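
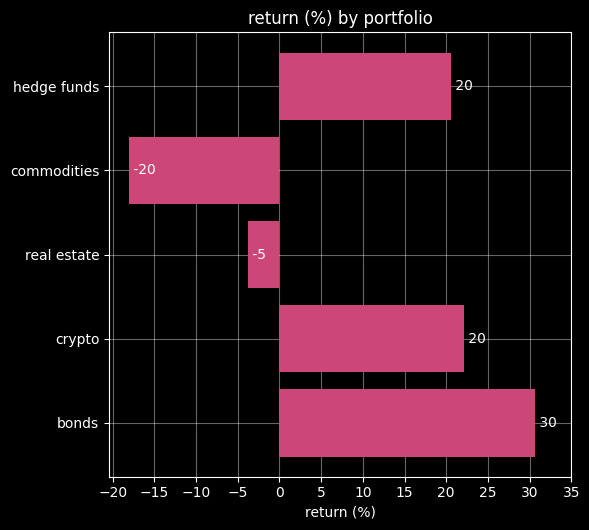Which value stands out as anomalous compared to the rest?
commodities

commodities ≈ -20; the rest sit between ≈ -5 and ≈ 30.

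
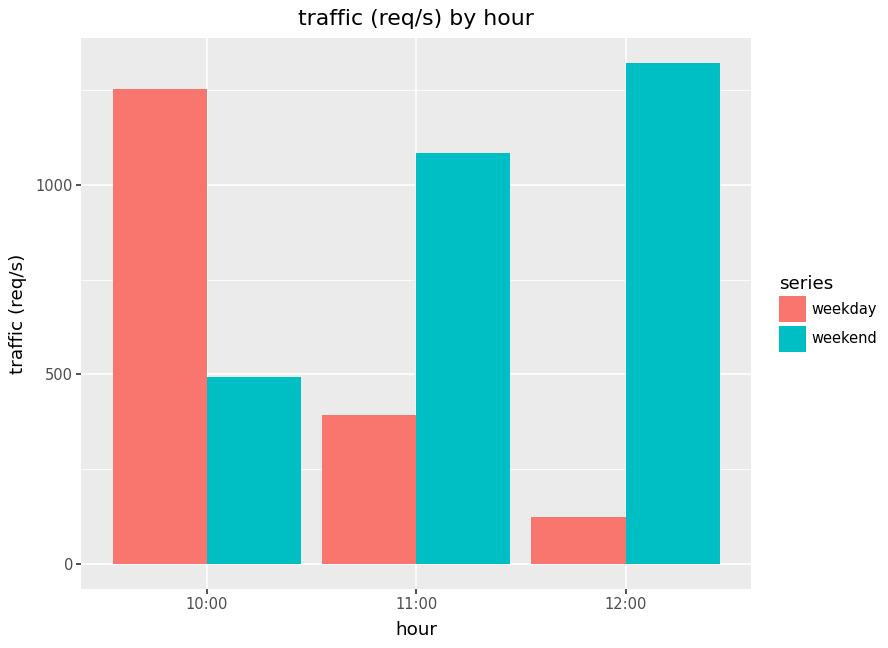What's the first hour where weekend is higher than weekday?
10:00: weekend ≈ 400 vs weekday ≈ 1200 (not yet); 11:00: weekend ≈ 1000 vs weekday ≈ 400 (first crossover).

11:00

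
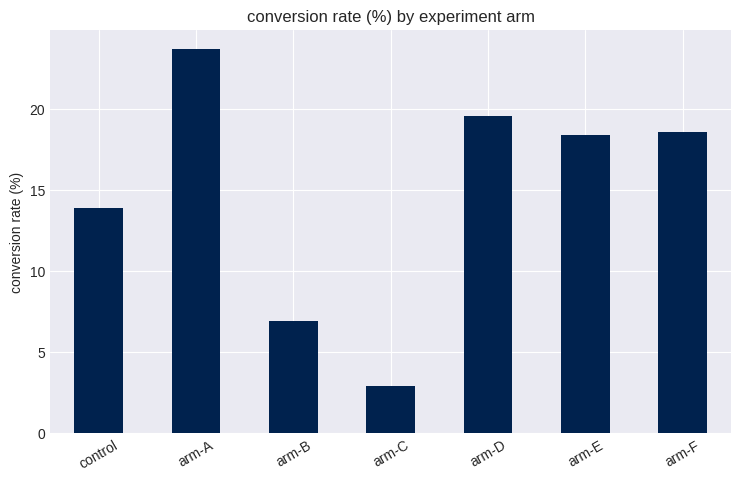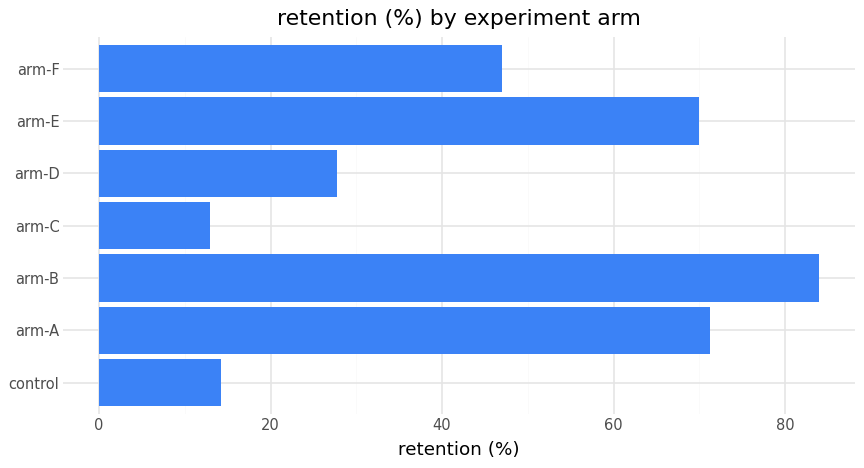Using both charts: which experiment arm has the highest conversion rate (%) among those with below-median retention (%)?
Chart 2 median retention (%) ≈ 50; below-median experiment arms: control, arm-C, arm-D. Among those, arm-D has the highest conversion rate (%) (≈ 20).

arm-D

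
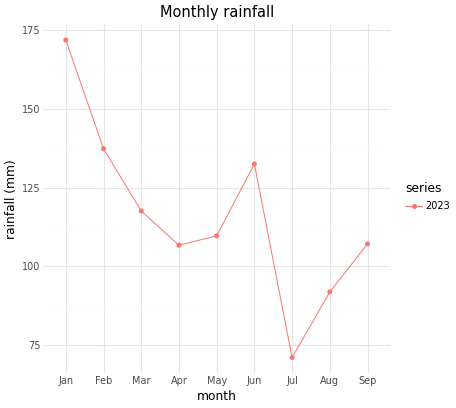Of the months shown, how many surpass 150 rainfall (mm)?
1

Above 150: Jan.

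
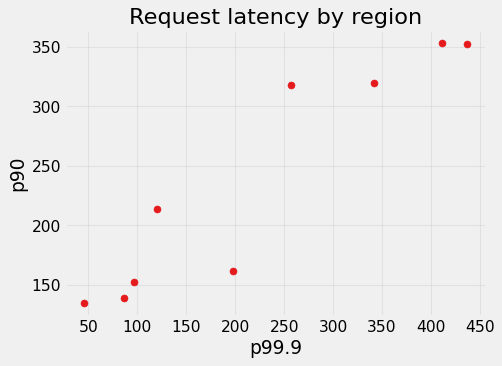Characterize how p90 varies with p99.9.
Points are positively correlated; strong (|r| ≈ 0.9).

positive, strong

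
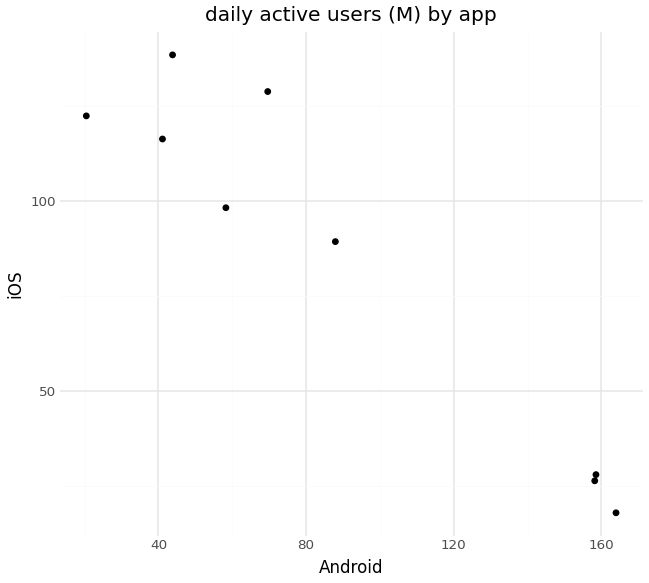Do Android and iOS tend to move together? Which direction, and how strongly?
Points are negatively correlated; strong (|r| ≈ 1.0).

negative, strong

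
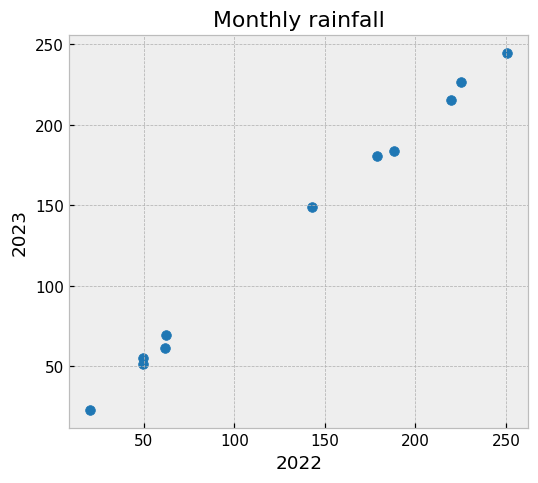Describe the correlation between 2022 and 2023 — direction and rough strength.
Points are positively correlated; strong (|r| ≈ 1.0).

positive, strong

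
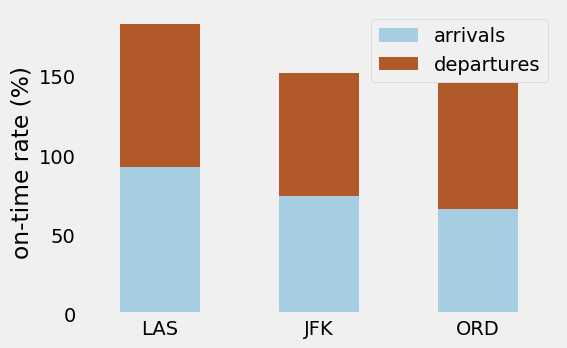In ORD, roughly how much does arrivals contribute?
arrivals top ≈ 60, bottom ≈ 0; segment ≈ 60.

≈ 60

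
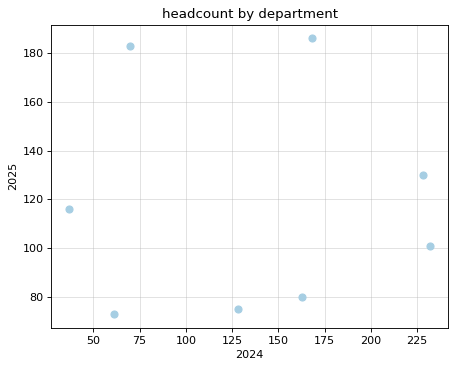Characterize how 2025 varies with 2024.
Points are roughly uncorrelated; weak (|r| ≈ 0.0).

no clear correlation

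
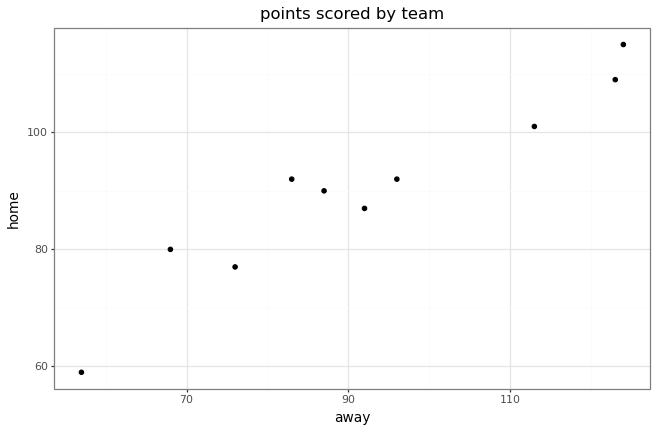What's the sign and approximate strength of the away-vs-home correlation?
positive, strong

Points are positively correlated; strong (|r| ≈ 1.0).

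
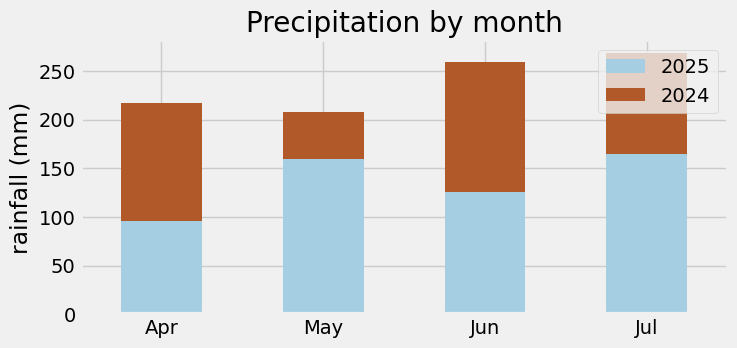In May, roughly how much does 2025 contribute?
≈ 150

2025 top ≈ 150, bottom ≈ 0; segment ≈ 150.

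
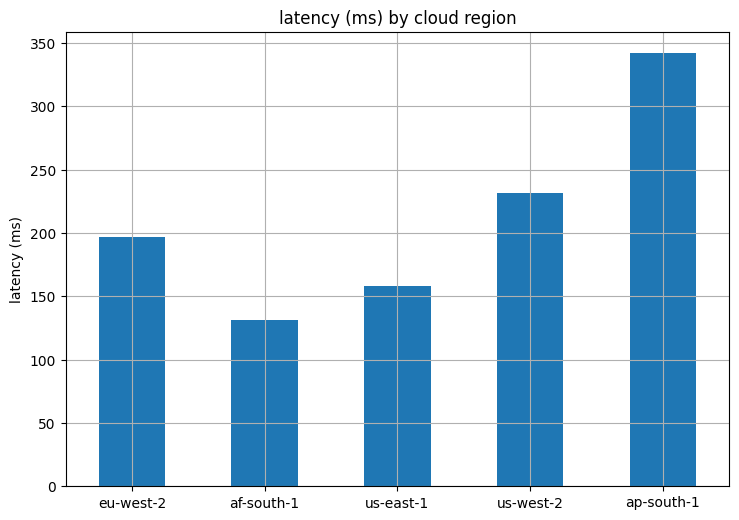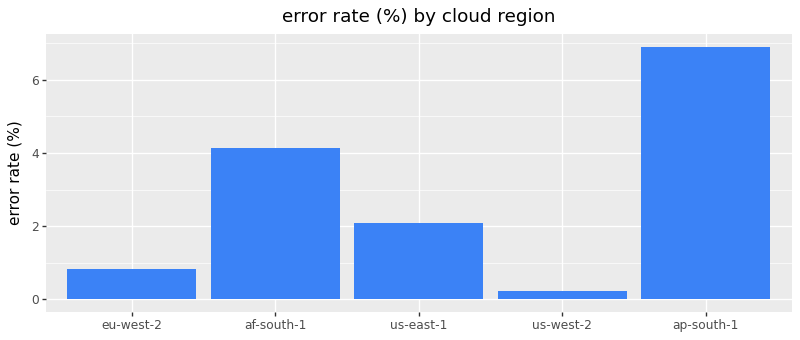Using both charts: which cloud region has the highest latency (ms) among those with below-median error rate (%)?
Chart 2 median error rate (%) ≈ 2; below-median cloud regions: eu-west-2, us-west-2. Among those, us-west-2 has the highest latency (ms) (≈ 250).

us-west-2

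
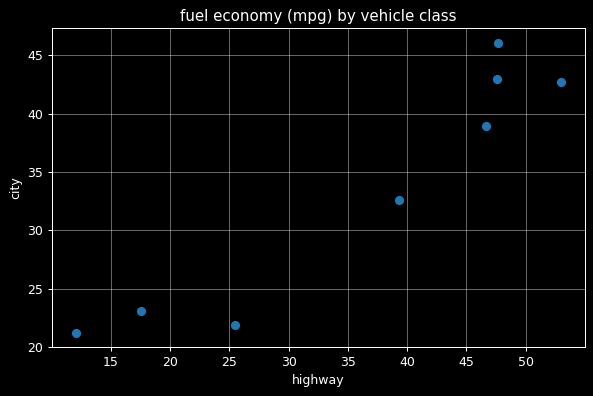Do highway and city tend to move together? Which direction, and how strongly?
Points are positively correlated; strong (|r| ≈ 0.9).

positive, strong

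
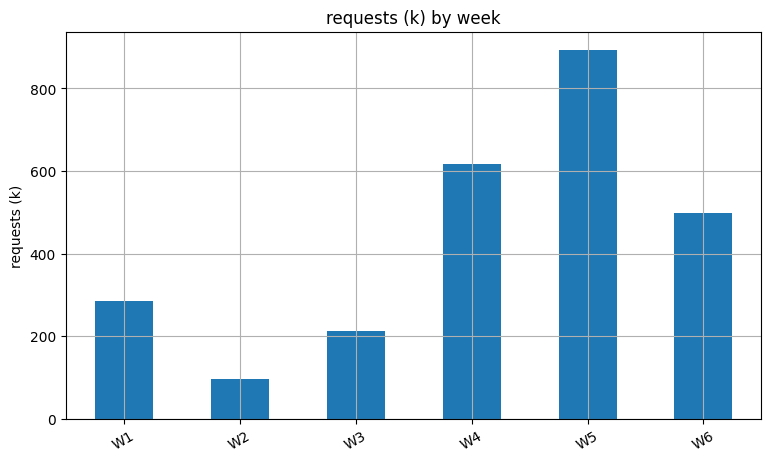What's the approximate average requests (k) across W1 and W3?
≈ 250

(300 + 200) / 2 ≈ 250.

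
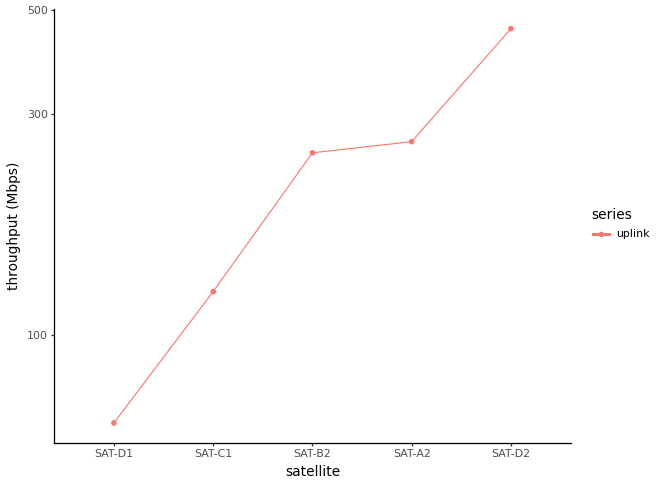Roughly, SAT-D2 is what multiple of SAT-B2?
≈ 1.8×

SAT-D2 ≈ 450, SAT-B2 ≈ 250; 450/250 ≈ 1.8.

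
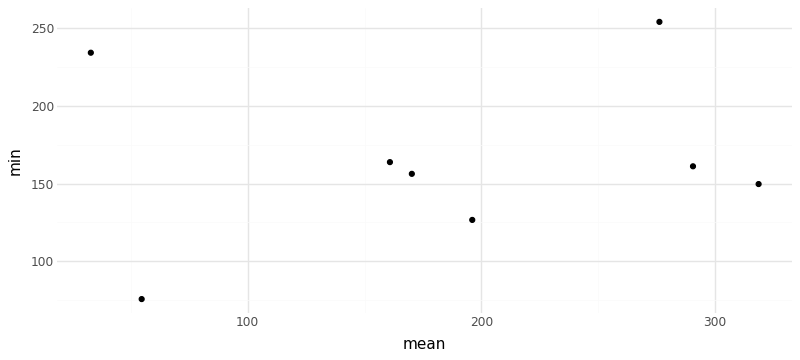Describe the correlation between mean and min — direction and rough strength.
Points are roughly uncorrelated; weak (|r| ≈ 0.2).

no clear correlation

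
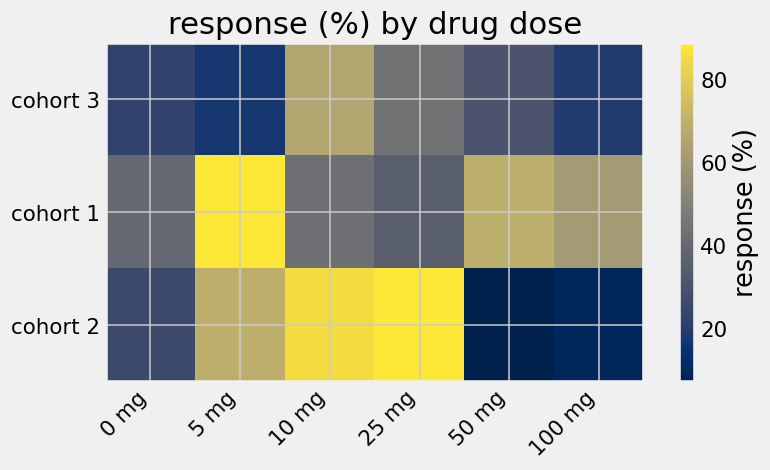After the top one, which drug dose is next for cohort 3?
Top 3 for cohort 3: 10 mg ≈ 70, 25 mg ≈ 40, 50 mg ≈ 30.

25 mg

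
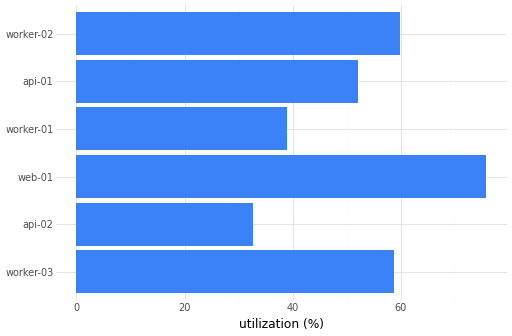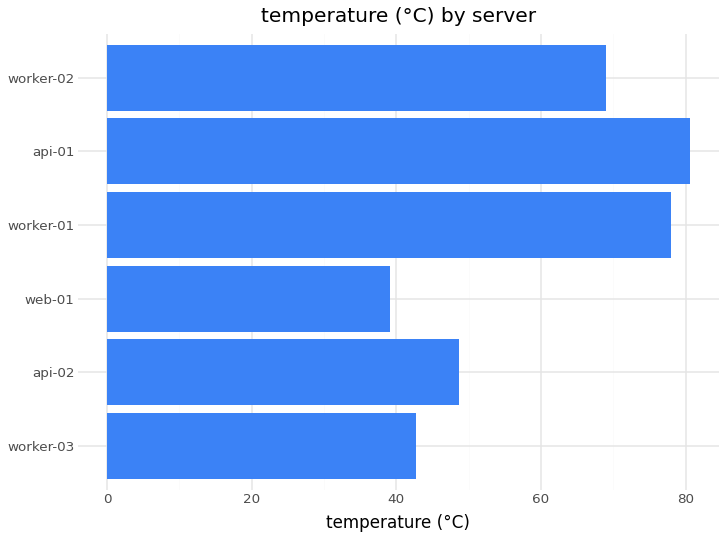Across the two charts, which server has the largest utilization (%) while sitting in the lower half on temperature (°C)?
Chart 2 median temperature (°C) ≈ 60; below-median servers: worker-03, api-02, web-01. Among those, web-01 has the highest utilization (%) (≈ 80).

web-01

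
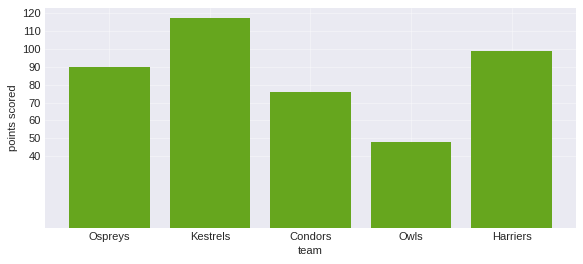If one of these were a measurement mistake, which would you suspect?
Owls ≈ 50; the rest sit between ≈ 80 and ≈ 120.

Owls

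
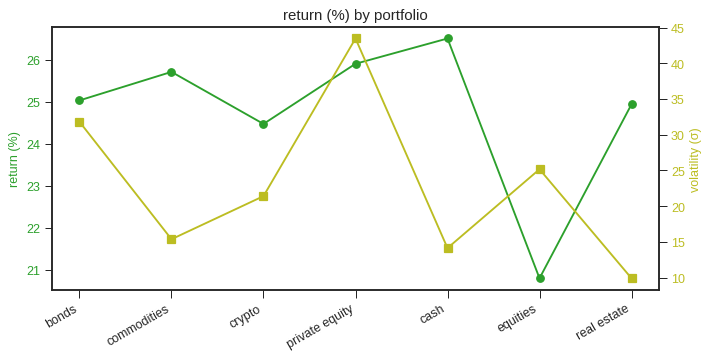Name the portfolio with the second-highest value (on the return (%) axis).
Top 3 (on the return (%) axis): cash ≈ 26.5, private equity ≈ 26.0, commodities ≈ 25.5.

private equity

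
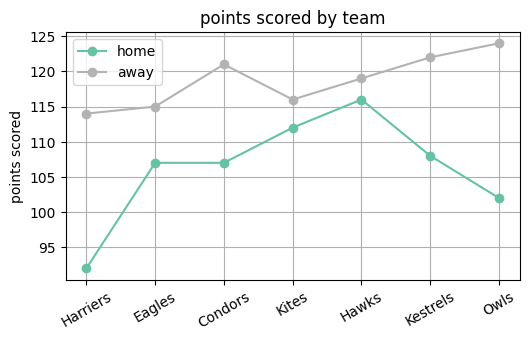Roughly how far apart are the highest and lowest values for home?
Max Hawks ≈ 115, min Harriers ≈ 90; range ≈ 25.

≈ 25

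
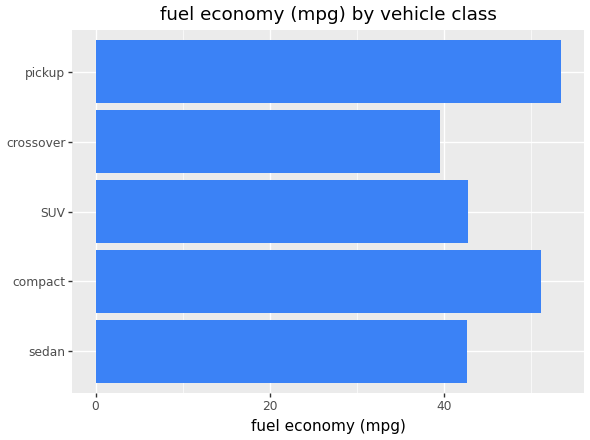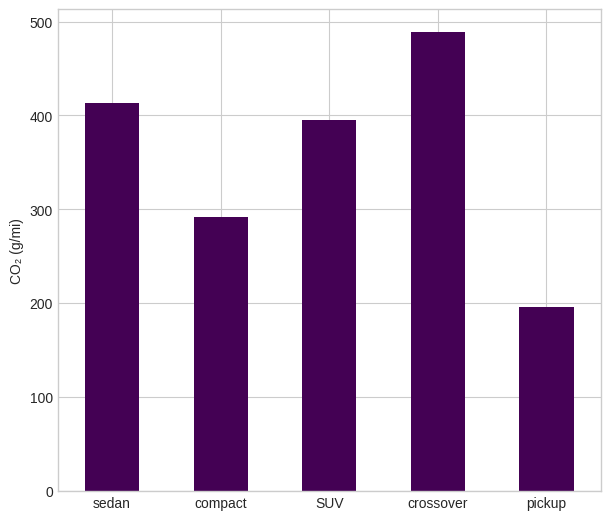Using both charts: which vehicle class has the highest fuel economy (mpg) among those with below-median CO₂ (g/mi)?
Chart 2 median CO₂ (g/mi) ≈ 400; below-median vehicle classes: compact, pickup. Among those, pickup has the highest fuel economy (mpg) (≈ 55).

pickup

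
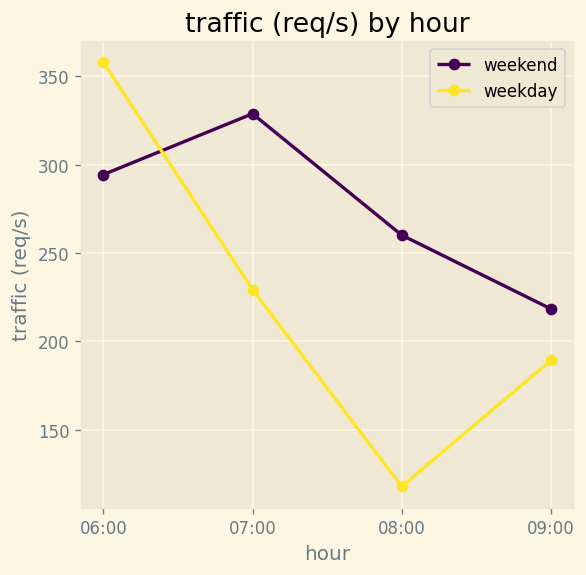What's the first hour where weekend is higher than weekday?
07:00

06:00: weekend ≈ 300 vs weekday ≈ 360 (not yet); 07:00: weekend ≈ 320 vs weekday ≈ 220 (first crossover).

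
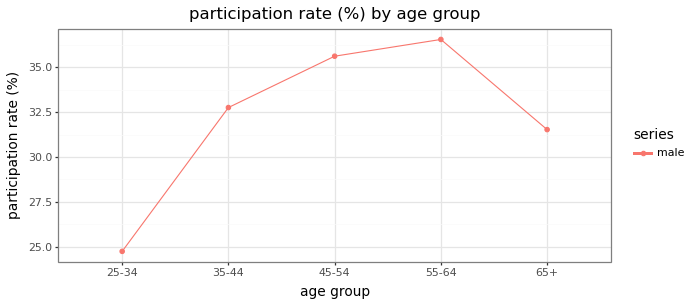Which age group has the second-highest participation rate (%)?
45-54

Top 3: 55-64 ≈ 37, 45-54 ≈ 36, 35-44 ≈ 33.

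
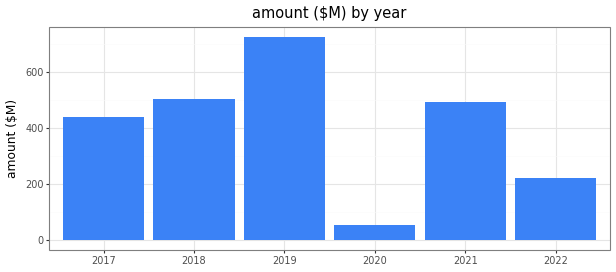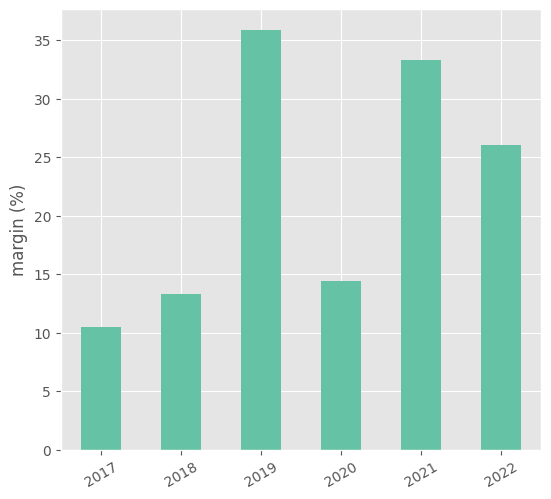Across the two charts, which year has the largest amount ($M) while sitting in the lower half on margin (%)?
2018

Chart 2 median margin (%) ≈ 20; below-median years: 2017, 2018, 2020. Among those, 2018 has the highest amount ($M) (≈ 500).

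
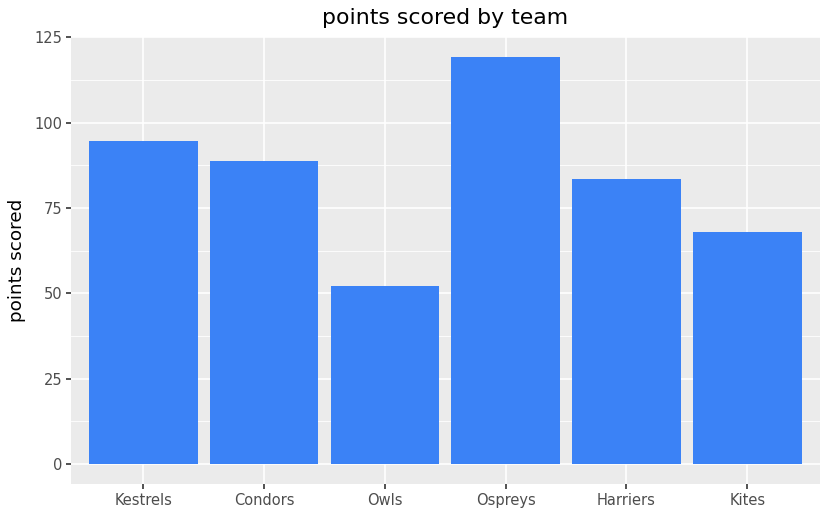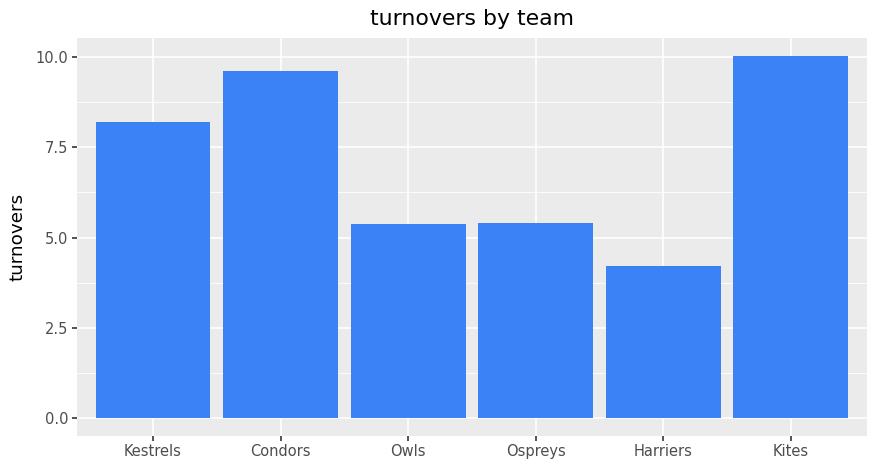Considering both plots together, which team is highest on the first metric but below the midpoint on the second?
Ospreys

Chart 2 median turnovers ≈ 7; below-median teams: Owls, Ospreys, Harriers. Among those, Ospreys has the highest points scored (≈ 120).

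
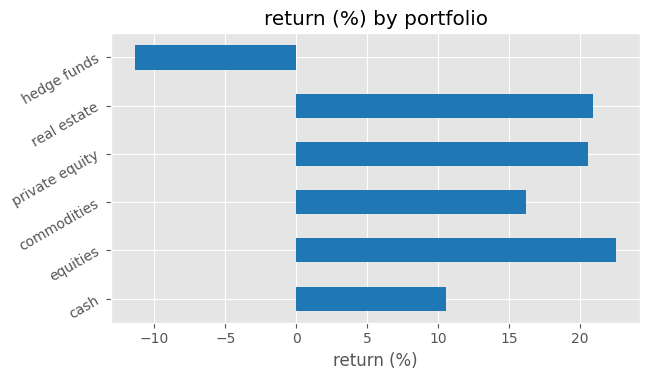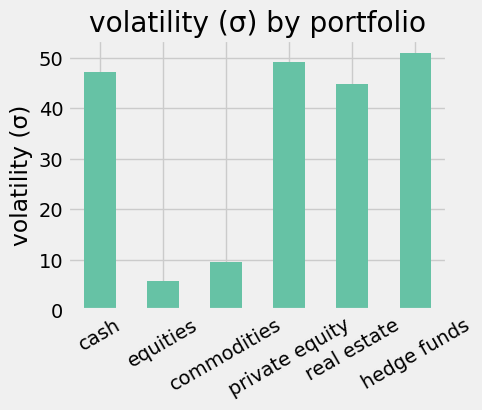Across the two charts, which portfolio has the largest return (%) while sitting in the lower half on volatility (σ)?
Chart 2 median volatility (σ) ≈ 45; below-median portfolios: equities, commodities, real estate. Among those, equities has the highest return (%) (≈ 25).

equities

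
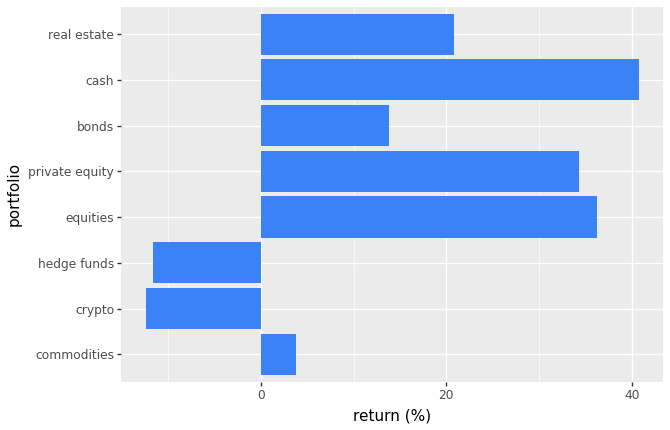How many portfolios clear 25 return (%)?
Above 25: equities, private equity, cash.

3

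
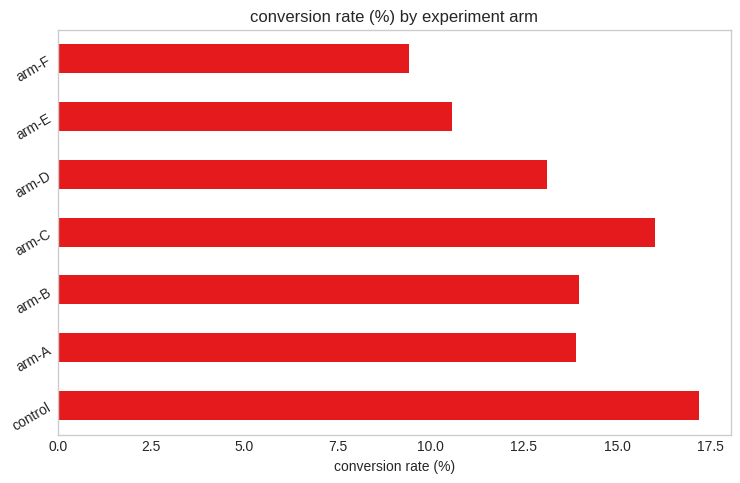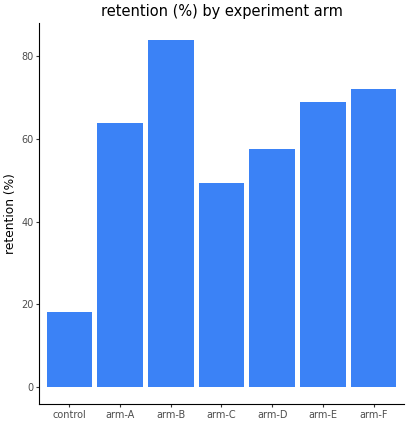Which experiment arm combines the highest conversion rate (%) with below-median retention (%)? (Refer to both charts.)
Chart 2 median retention (%) ≈ 60; below-median experiment arms: control, arm-C, arm-D. Among those, control has the highest conversion rate (%) (≈ 18).

control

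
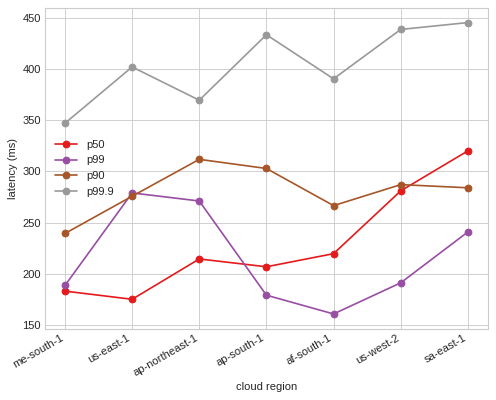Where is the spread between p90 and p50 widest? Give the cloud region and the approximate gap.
us-east-1, ≈ 100 ms

us-east-1: p90 ≈ 275, p50 ≈ 175 → gap ≈ 100. Next-largest (ap-northeast-1) is only ≈ 75.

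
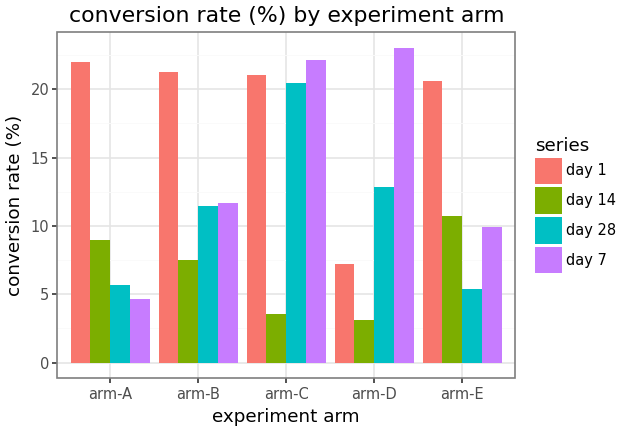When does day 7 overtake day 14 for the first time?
arm-A: day 7 ≈ 4 vs day 14 ≈ 8 (not yet); arm-B: day 7 ≈ 12 vs day 14 ≈ 8 (first crossover).

arm-B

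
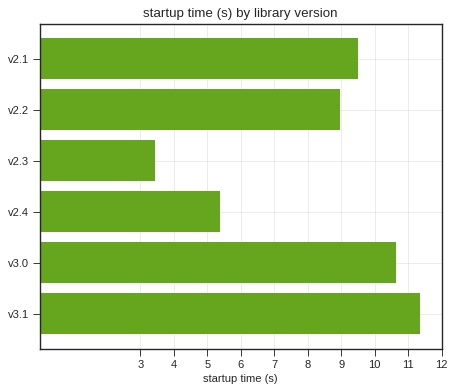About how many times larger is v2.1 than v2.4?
≈ 1.8×

v2.1 ≈ 9, v2.4 ≈ 5; 9/5 ≈ 1.8.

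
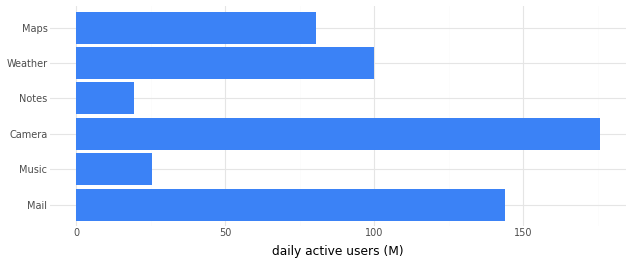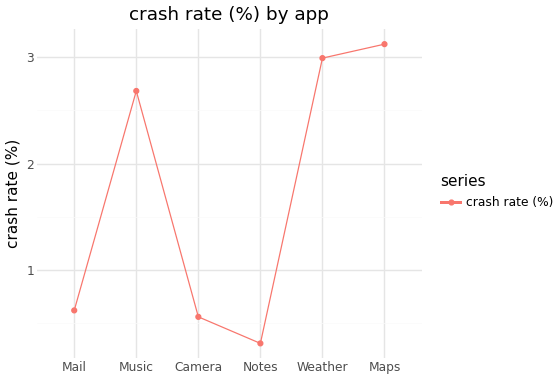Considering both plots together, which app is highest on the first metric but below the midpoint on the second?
Chart 2 median crash rate (%) ≈ 1.5; below-median apps: Mail, Camera, Notes. Among those, Camera has the highest daily active users (M) (≈ 180).

Camera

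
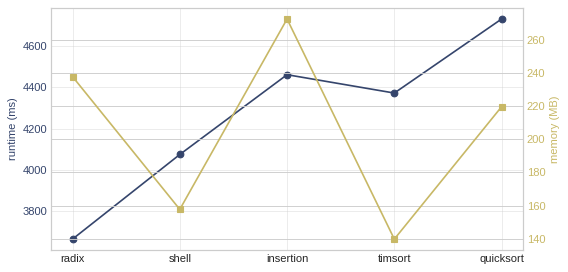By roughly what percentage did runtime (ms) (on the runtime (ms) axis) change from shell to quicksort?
≈ +14.6%

shell ≈ 4100, quicksort ≈ 4700; (4700 − 4100) / 4100 ≈ +14.6%.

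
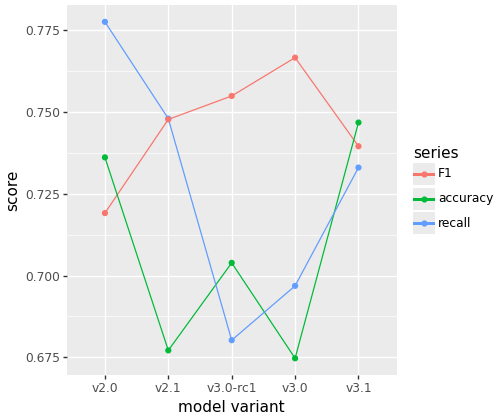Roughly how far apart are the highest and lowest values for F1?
Max v3.0 ≈ 0.77, min v2.0 ≈ 0.72; range ≈ 0.05.

≈ 0.05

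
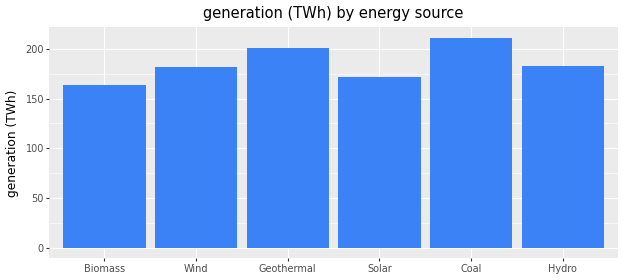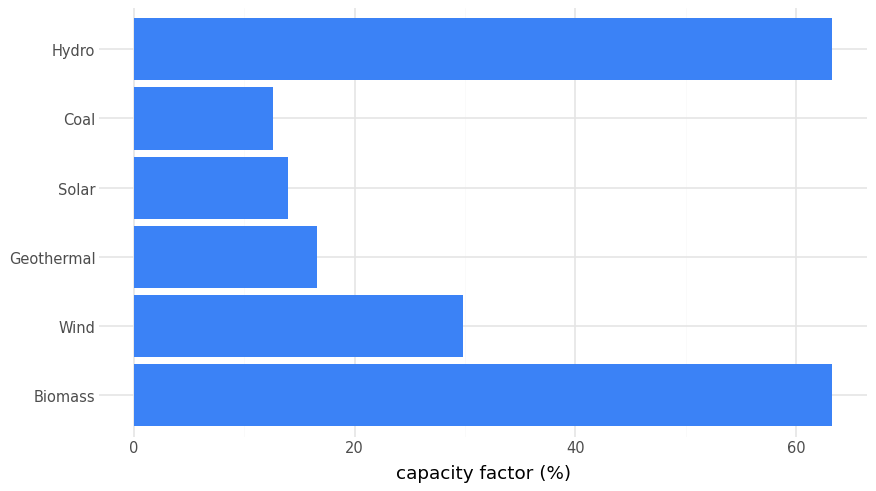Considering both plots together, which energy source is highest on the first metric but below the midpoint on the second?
Chart 2 median capacity factor (%) ≈ 20; below-median energy sources: Geothermal, Solar, Coal. Among those, Coal has the highest generation (TWh) (≈ 220).

Coal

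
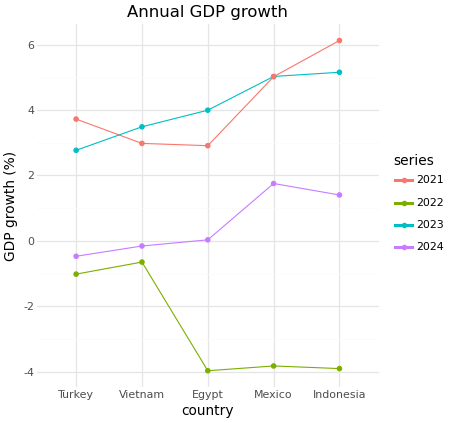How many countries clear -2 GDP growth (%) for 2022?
2

Above -2: Turkey, Vietnam.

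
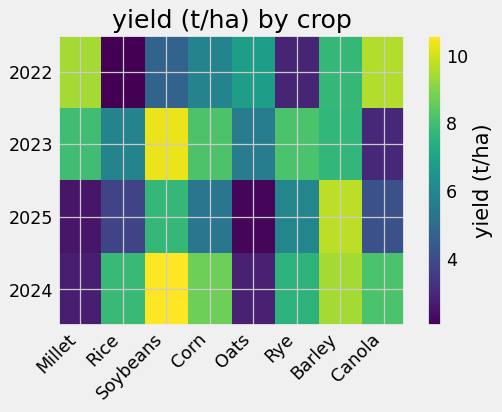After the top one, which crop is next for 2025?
Soybeans

Top 3 for 2025: Barley ≈ 10, Soybeans ≈ 8, Rye ≈ 6.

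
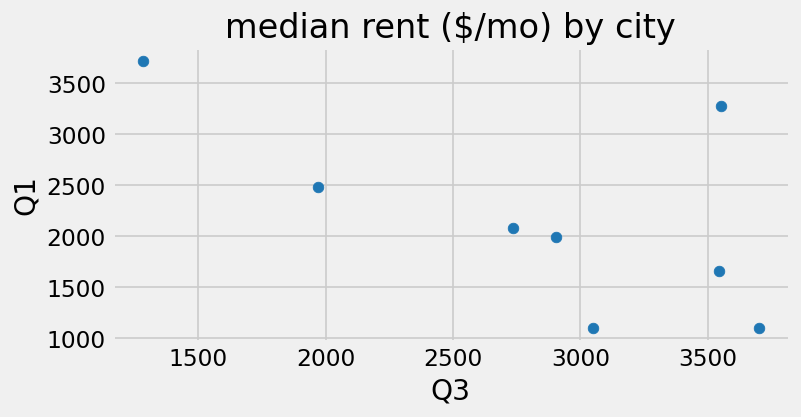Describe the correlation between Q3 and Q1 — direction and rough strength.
negative, moderate

Points are negatively correlated; moderate (|r| ≈ 0.6).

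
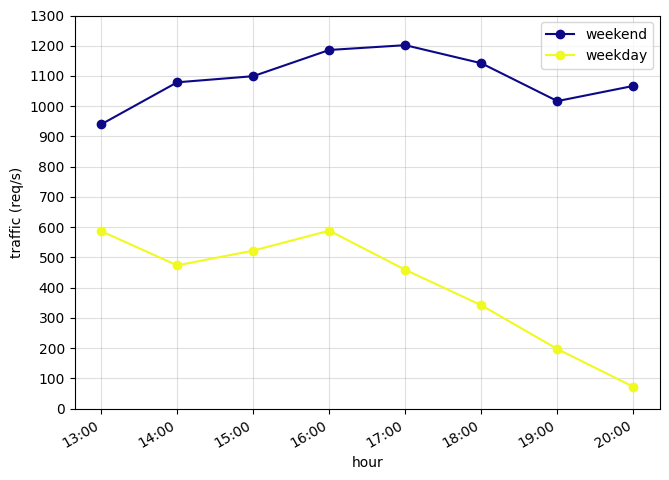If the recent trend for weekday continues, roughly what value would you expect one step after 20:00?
≈ 0

Last three: 300, 200, 100 → slope ≈ -100/step → next ≈ 0.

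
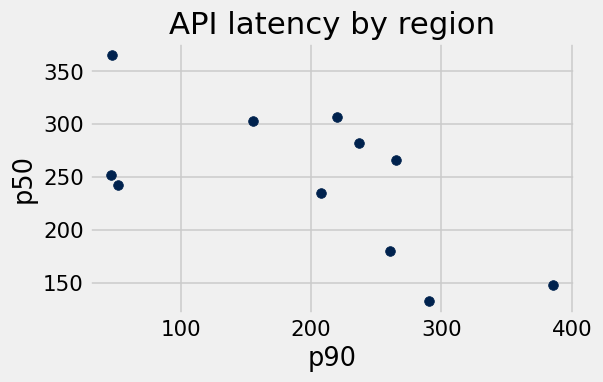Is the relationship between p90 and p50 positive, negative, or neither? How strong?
Points are negatively correlated; moderate (|r| ≈ 0.6).

negative, moderate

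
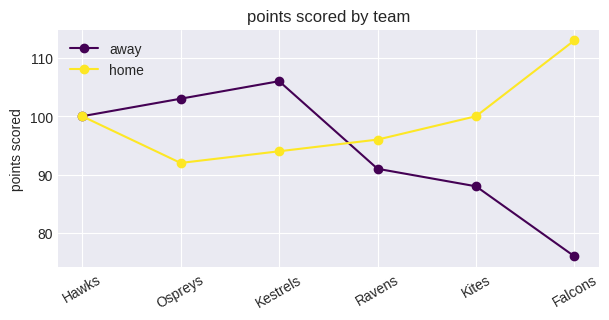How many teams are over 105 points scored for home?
Above 105: Falcons.

1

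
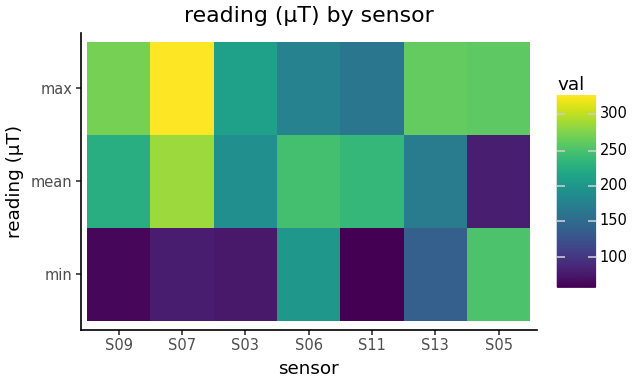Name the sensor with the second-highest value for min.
S06

Top 3 for min: S05 ≈ 250, S06 ≈ 200, S13 ≈ 125.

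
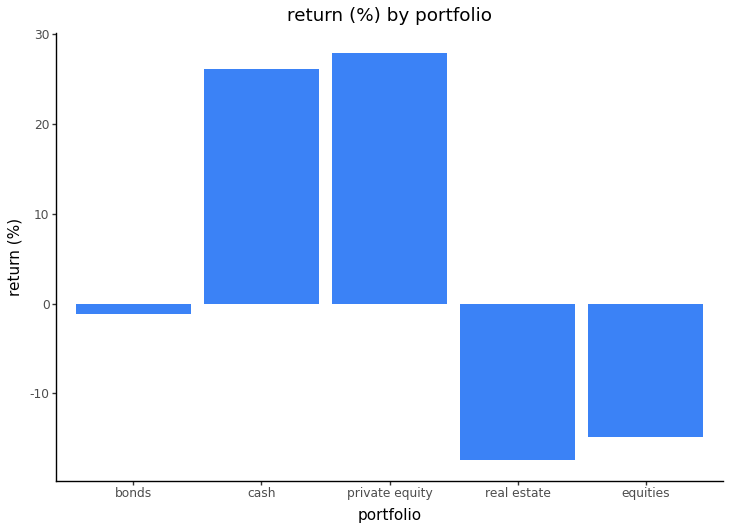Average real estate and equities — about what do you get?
(-15 + -15) / 2 ≈ -15.

≈ -15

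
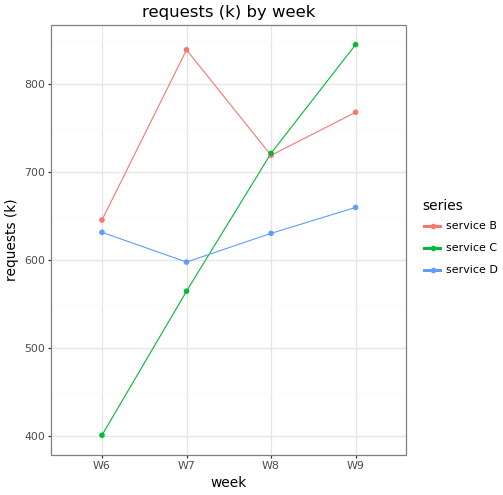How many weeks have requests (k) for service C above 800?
Above 800: W9.

1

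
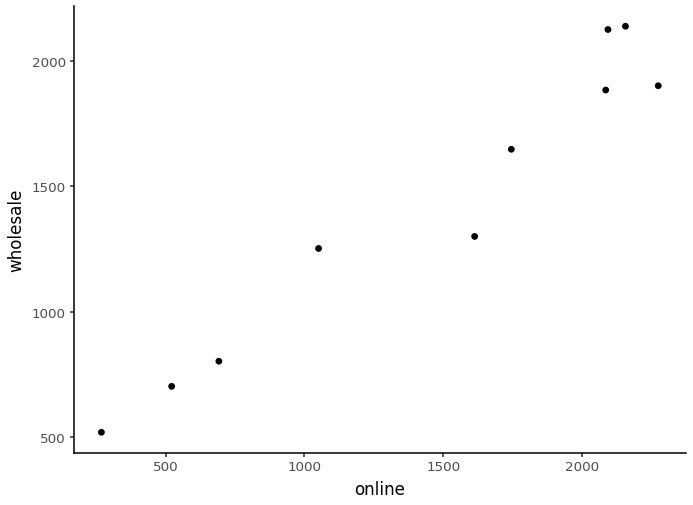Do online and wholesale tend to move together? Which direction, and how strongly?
Points are positively correlated; strong (|r| ≈ 1.0).

positive, strong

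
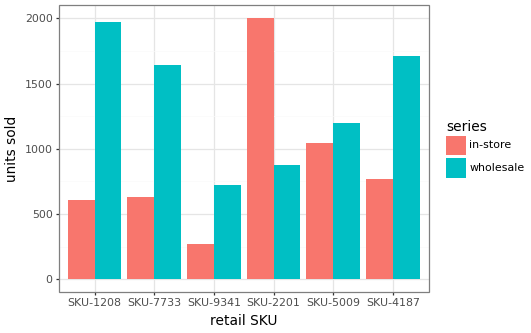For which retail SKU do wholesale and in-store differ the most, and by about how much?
SKU-1208, ≈ 1400

SKU-1208: wholesale ≈ 2000, in-store ≈ 600 → gap ≈ 1400. Next-largest (SKU-2201) is only ≈ 1200.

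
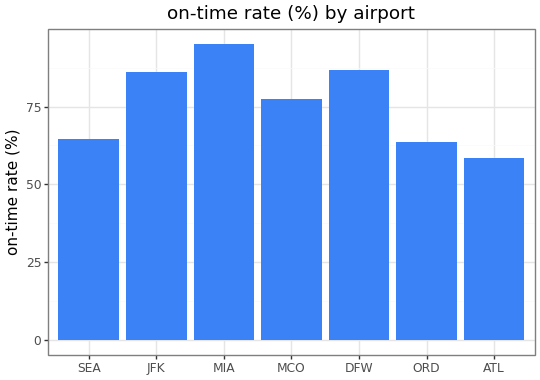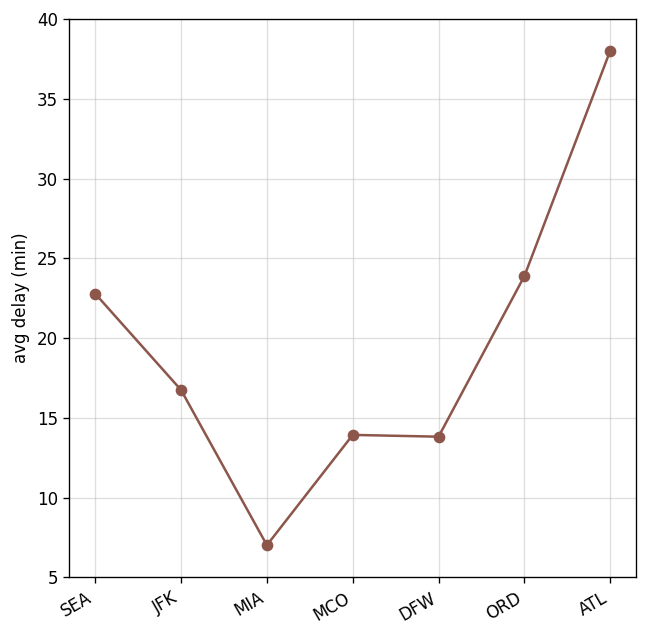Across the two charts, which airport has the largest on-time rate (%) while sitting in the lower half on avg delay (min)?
MIA

Chart 2 median avg delay (min) ≈ 15; below-median airports: MIA, MCO, DFW. Among those, MIA has the highest on-time rate (%) (≈ 100).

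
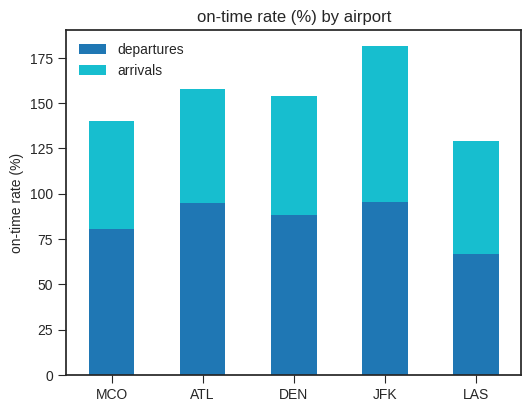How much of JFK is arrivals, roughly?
arrivals top ≈ 180, bottom ≈ 100; segment ≈ 80.

≈ 80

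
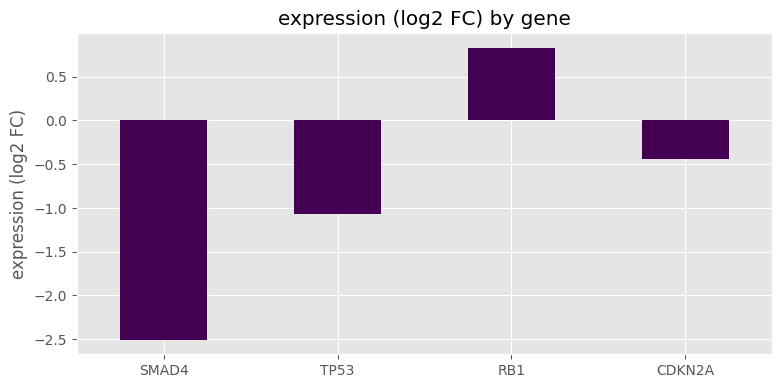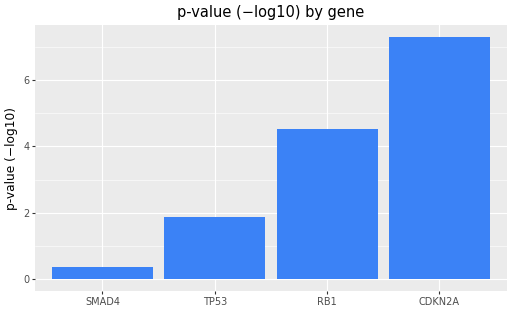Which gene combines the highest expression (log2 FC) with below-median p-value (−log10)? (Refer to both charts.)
Chart 2 median p-value (−log10) ≈ 3; below-median genes: SMAD4, TP53. Among those, TP53 has the highest expression (log2 FC) (≈ -1.1).

TP53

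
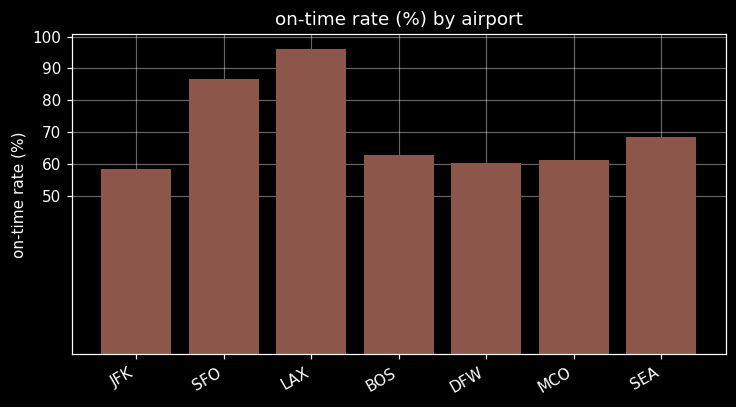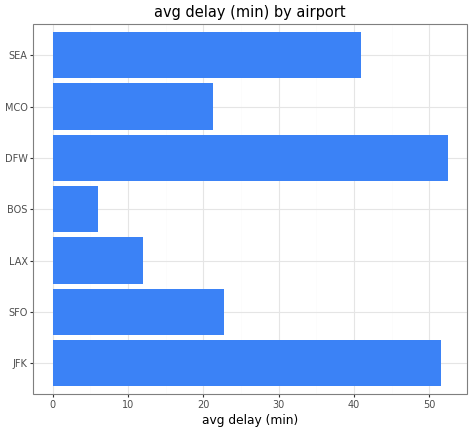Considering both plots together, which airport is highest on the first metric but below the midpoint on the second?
LAX

Chart 2 median avg delay (min) ≈ 25; below-median airports: LAX, BOS, MCO. Among those, LAX has the highest on-time rate (%) (≈ 100).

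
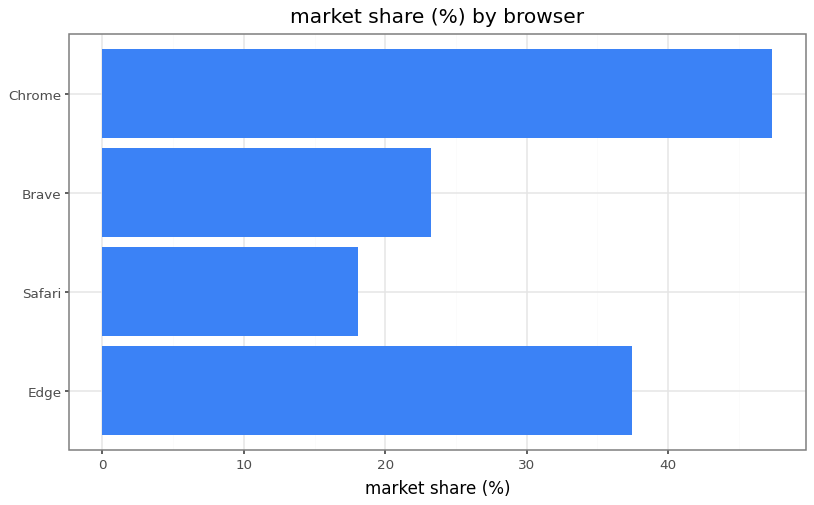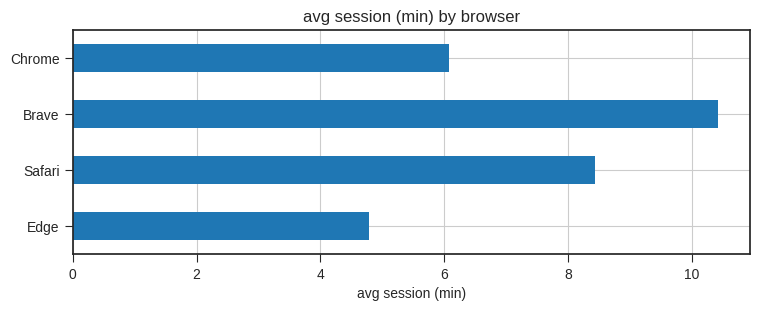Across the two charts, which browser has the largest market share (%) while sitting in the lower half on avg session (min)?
Chrome

Chart 2 median avg session (min) ≈ 7; below-median browsers: Edge, Chrome. Among those, Chrome has the highest market share (%) (≈ 45).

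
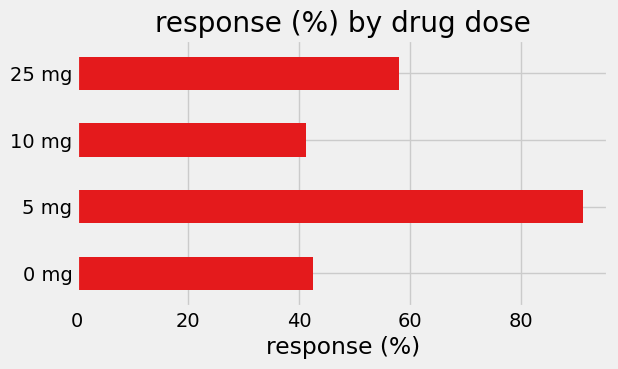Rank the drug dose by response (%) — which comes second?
25 mg

Top 3: 5 mg ≈ 90, 25 mg ≈ 60, 0 mg ≈ 40.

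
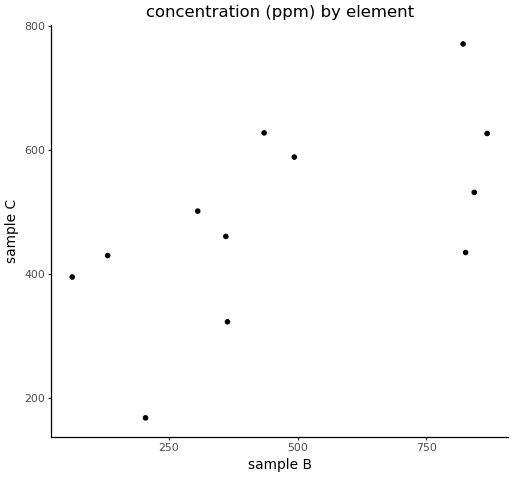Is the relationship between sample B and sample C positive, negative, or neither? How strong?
positive, moderate

Points are positively correlated; moderate (|r| ≈ 0.6).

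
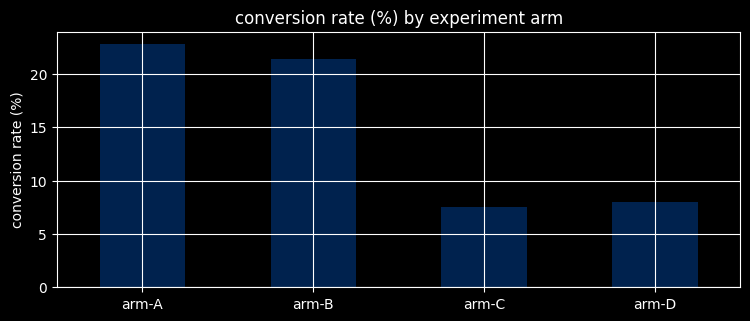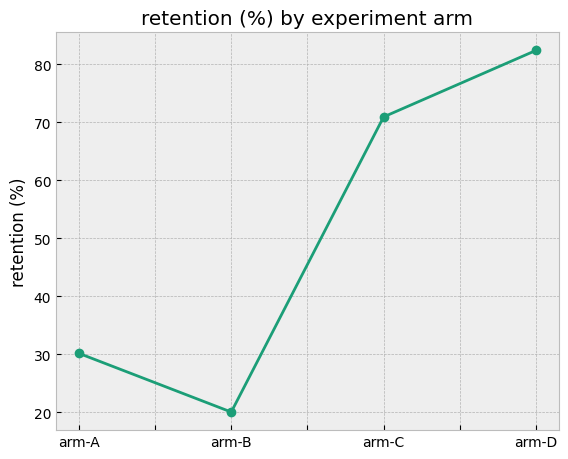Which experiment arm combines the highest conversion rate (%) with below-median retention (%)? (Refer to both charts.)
arm-A

Chart 2 median retention (%) ≈ 50; below-median experiment arms: arm-A, arm-B. Among those, arm-A has the highest conversion rate (%) (≈ 25).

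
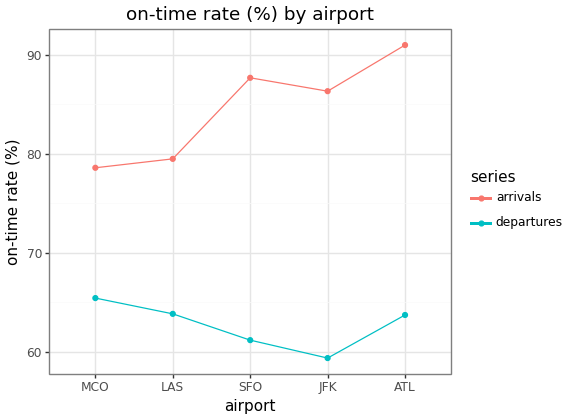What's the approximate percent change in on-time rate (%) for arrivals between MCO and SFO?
MCO ≈ 80, SFO ≈ 90; (90 − 80) / 80 ≈ +12.5%.

≈ +12.5%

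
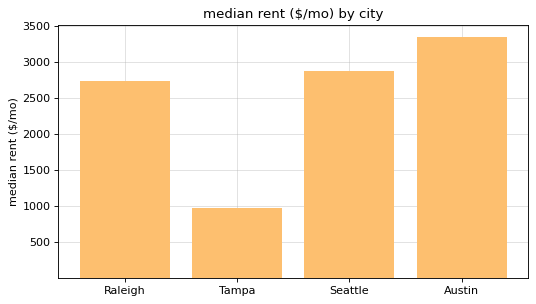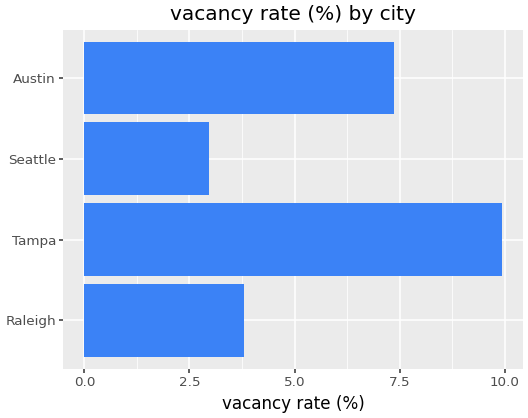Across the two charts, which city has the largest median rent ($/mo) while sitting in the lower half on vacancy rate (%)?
Chart 2 median vacancy rate (%) ≈ 6; below-median cities: Raleigh, Seattle. Among those, Seattle has the highest median rent ($/mo) (≈ 3000).

Seattle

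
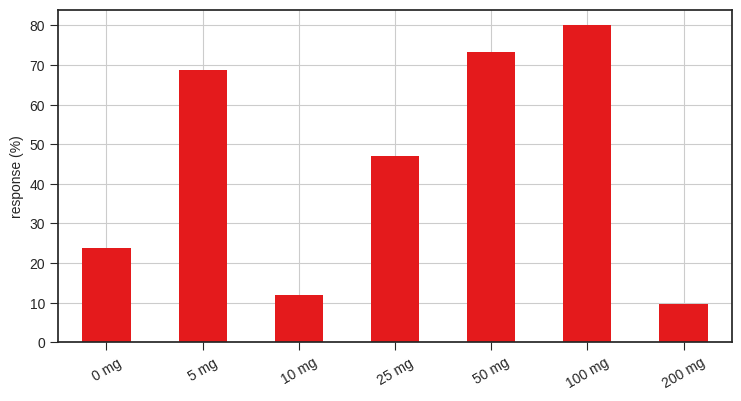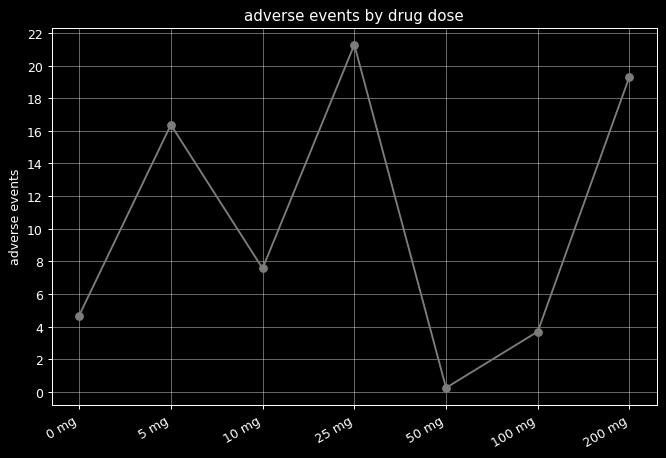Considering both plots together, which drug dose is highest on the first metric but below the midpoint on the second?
100 mg

Chart 2 median adverse events ≈ 8; below-median drug doses: 0 mg, 50 mg, 100 mg. Among those, 100 mg has the highest response (%) (≈ 80).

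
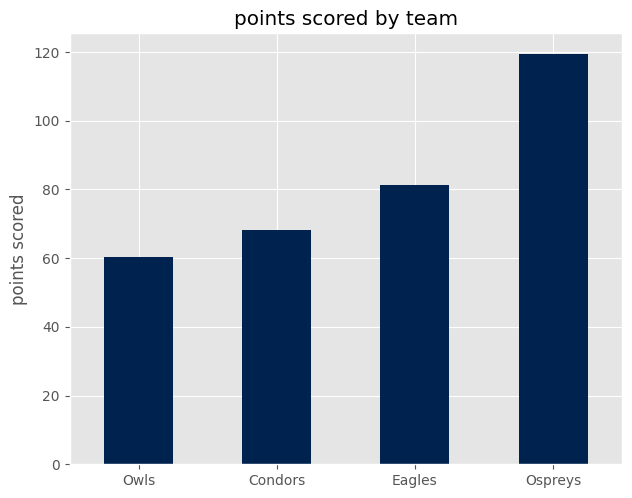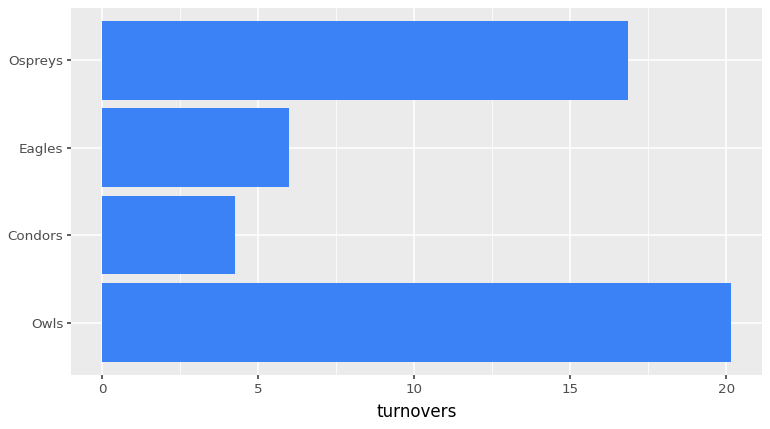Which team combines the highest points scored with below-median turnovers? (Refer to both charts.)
Chart 2 median turnovers ≈ 12; below-median teams: Condors, Eagles. Among those, Eagles has the highest points scored (≈ 80).

Eagles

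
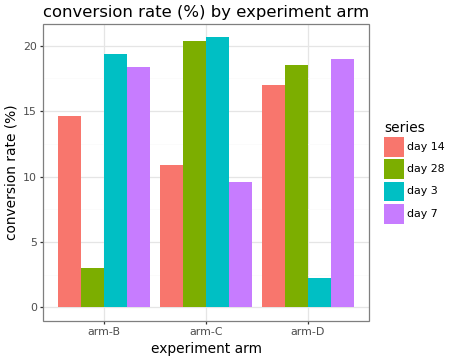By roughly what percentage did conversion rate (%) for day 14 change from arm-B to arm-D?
arm-B ≈ 14, arm-D ≈ 16; (16 − 14) / 14 ≈ +14.3%.

≈ +14.3%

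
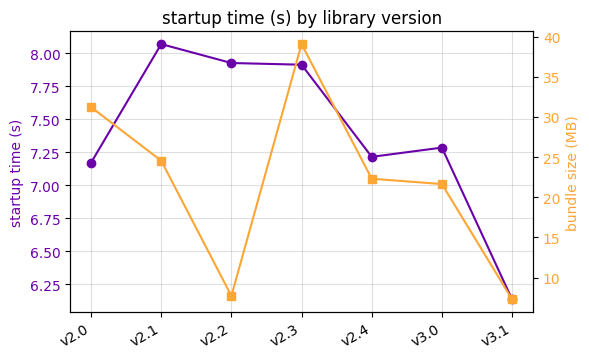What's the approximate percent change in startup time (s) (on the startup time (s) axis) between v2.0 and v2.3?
≈ +11.1%

v2.0 ≈ 7.2, v2.3 ≈ 8.0; (8.0 − 7.2) / 7.2 ≈ +11.1%.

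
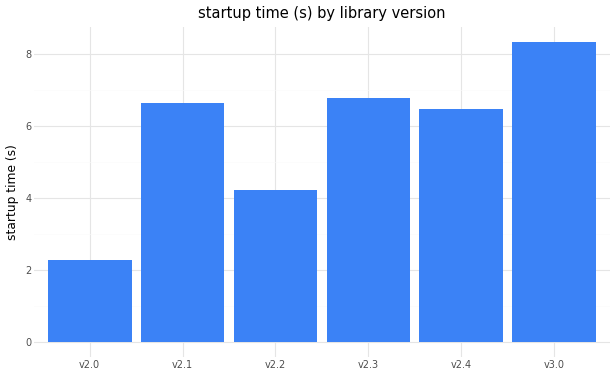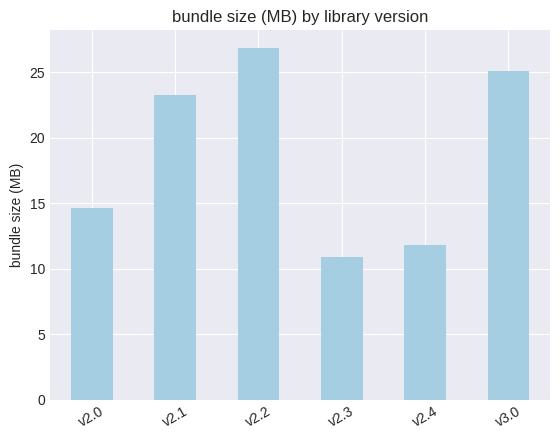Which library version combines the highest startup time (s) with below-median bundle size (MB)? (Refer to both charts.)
v2.3

Chart 2 median bundle size (MB) ≈ 20; below-median library versions: v2.0, v2.3, v2.4. Among those, v2.3 has the highest startup time (s) (≈ 7).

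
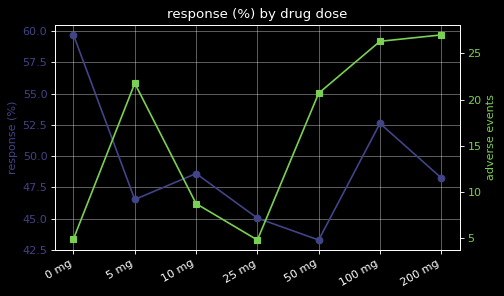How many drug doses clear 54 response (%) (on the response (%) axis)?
1

Above 54: 0 mg.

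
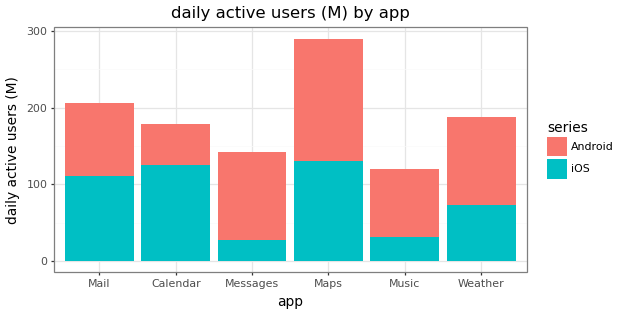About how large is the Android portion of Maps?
≈ 175

Android top ≈ 300, bottom ≈ 125; segment ≈ 175.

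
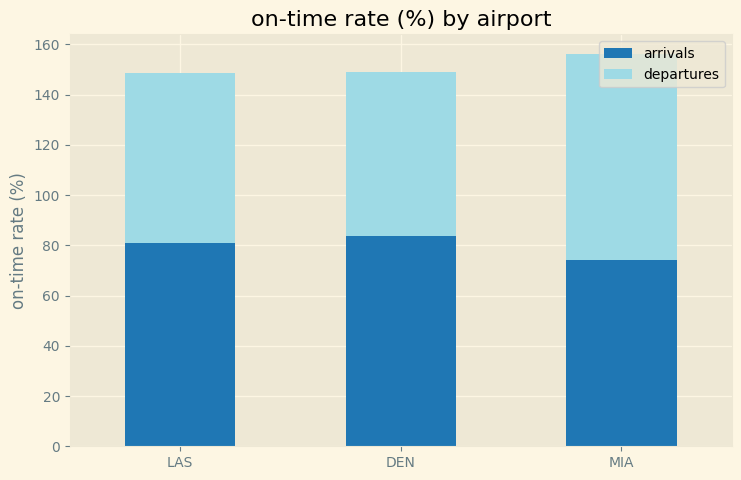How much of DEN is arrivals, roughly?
arrivals top ≈ 80, bottom ≈ 0; segment ≈ 80.

≈ 80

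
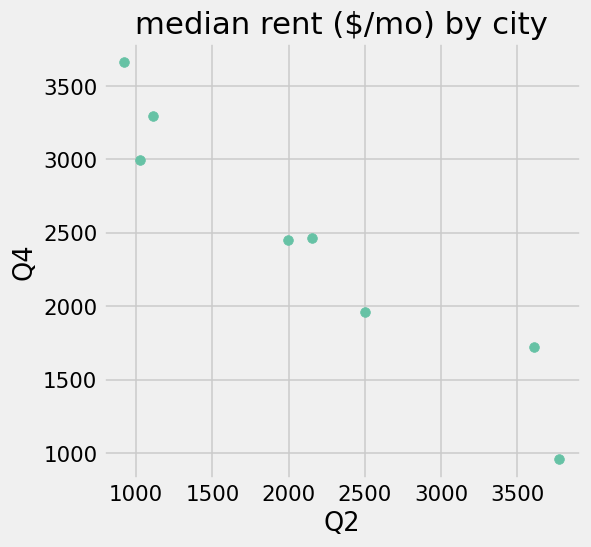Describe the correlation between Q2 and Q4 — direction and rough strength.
Points are negatively correlated; strong (|r| ≈ 1.0).

negative, strong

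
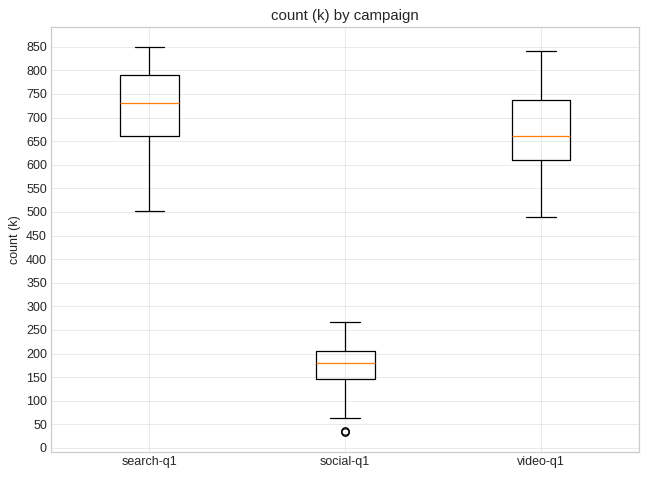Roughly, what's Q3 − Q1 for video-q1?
≈ 150

Q3 ≈ 750, Q1 ≈ 600; IQR ≈ 150.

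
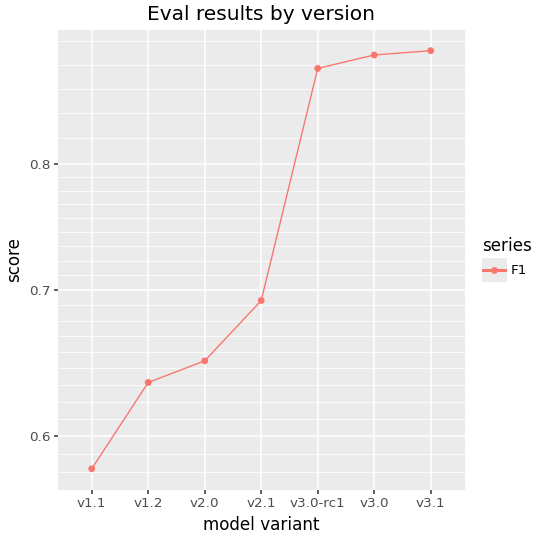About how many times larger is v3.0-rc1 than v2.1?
v3.0-rc1 ≈ 0.90, v2.1 ≈ 0.70; 0.90/0.70 ≈ 1.29.

≈ 1.29×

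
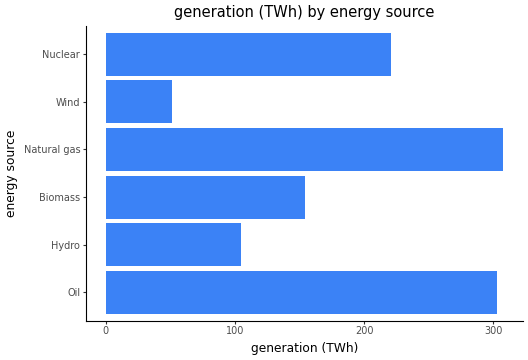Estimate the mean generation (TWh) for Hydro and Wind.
≈ 75

(100 + 50) / 2 ≈ 75.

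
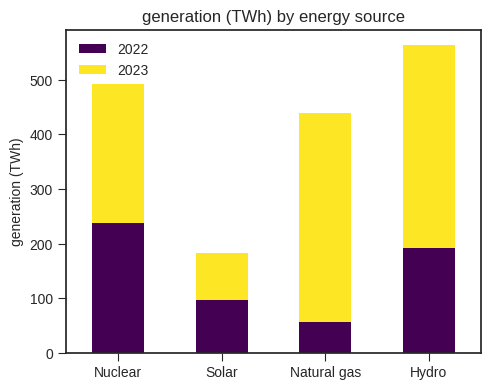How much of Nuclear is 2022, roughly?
2022 top ≈ 250, bottom ≈ 0; segment ≈ 250.

≈ 250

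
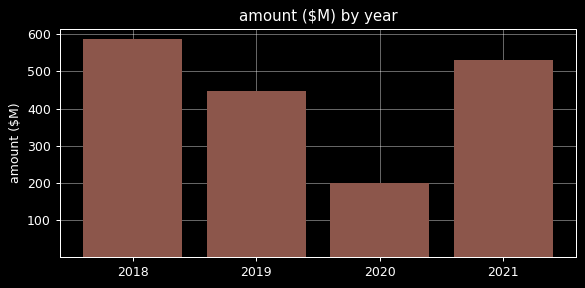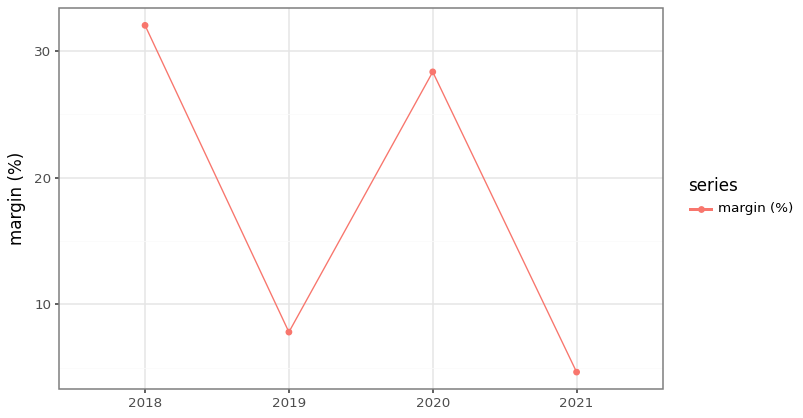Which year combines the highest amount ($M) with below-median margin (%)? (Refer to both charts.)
Chart 2 median margin (%) ≈ 20; below-median years: 2019, 2021. Among those, 2021 has the highest amount ($M) (≈ 500).

2021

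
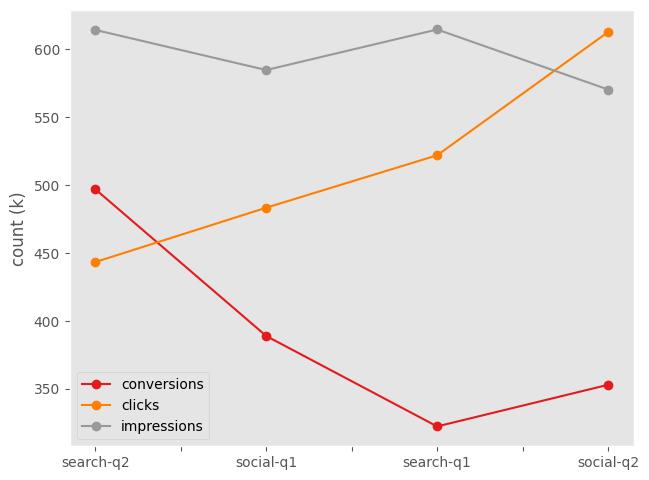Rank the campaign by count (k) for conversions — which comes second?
social-q1

Top 3 for conversions: search-q2 ≈ 500, social-q1 ≈ 400, social-q2 ≈ 350.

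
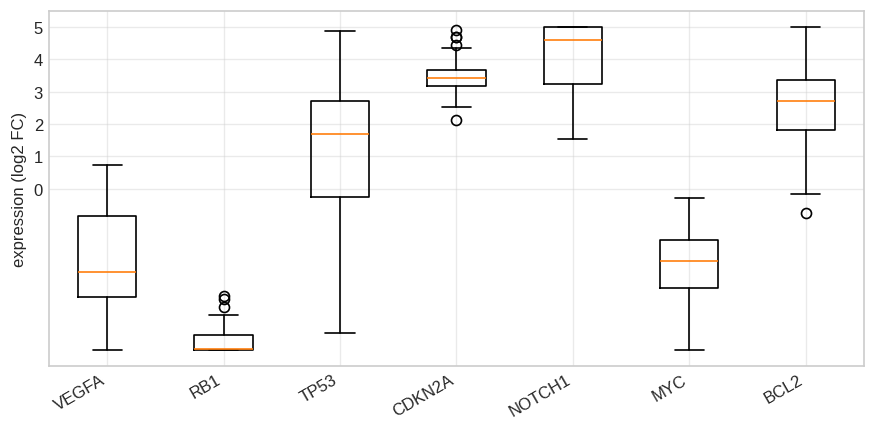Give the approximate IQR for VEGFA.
Q3 ≈ -1, Q1 ≈ -3; IQR ≈ 2.

≈ 2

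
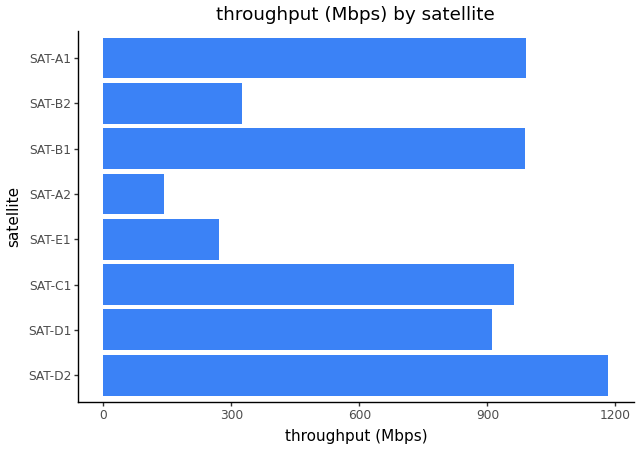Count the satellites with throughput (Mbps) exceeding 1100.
Above 1100: SAT-D2.

1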